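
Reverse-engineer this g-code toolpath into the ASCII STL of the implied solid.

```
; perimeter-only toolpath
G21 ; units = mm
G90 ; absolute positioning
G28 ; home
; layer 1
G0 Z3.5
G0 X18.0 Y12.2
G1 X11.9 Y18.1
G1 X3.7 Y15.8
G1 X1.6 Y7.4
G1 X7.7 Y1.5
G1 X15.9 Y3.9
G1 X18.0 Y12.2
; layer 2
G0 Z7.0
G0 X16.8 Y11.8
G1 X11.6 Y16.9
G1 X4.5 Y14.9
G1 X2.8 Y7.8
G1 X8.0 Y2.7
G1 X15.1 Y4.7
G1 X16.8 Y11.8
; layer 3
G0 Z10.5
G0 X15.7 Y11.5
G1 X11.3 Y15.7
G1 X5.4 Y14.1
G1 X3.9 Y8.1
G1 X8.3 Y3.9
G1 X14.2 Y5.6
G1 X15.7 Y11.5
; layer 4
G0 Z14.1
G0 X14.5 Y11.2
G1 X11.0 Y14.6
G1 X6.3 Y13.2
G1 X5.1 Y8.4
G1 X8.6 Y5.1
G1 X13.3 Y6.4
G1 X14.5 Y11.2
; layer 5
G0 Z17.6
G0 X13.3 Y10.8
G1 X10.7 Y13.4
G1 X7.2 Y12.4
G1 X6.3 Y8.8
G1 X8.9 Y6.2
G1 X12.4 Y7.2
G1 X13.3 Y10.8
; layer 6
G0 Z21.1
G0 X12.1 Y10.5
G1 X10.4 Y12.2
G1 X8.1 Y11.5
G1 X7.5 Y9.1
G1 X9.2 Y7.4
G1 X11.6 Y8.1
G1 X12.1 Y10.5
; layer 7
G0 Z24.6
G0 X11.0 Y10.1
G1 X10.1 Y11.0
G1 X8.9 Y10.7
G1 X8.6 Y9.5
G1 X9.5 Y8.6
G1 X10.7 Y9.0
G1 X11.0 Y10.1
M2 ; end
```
solid part
  facet normal 0.0000 0.0000 -1.0000
    outer loop
      vertex 2.8 16.6 0.0
      vertex 12.2 19.3 0.0
      vertex 19.2 12.5 0.0
    endloop
  endfacet
  facet normal 0.0000 0.0000 -1.0000
    outer loop
      vertex 0.4 7.1 0.0
      vertex 2.8 16.6 0.0
      vertex 19.2 12.5 0.0
    endloop
  endfacet
  facet normal 0.0000 0.0000 -1.0000
    outer loop
      vertex 7.4 0.3 0.0
      vertex 0.4 7.1 0.0
      vertex 19.2 12.5 0.0
    endloop
  endfacet
  facet normal 0.0000 0.0000 -1.0000
    outer loop
      vertex 16.8 3.0 0.0
      vertex 7.4 0.3 0.0
      vertex 19.2 12.5 0.0
    endloop
  endfacet
  facet normal 0.6670 0.6866 0.2891
    outer loop
      vertex 19.2 12.5 0.0
      vertex 12.2 19.3 0.0
      vertex 9.8 9.8 28.1
    endloop
  endfacet
  facet normal -0.2643 0.9203 0.2885
    outer loop
      vertex 12.2 19.3 0.0
      vertex 2.8 16.6 0.0
      vertex 9.8 9.8 28.1
    endloop
  endfacet
  facet normal -0.9284 0.2346 0.2880
    outer loop
      vertex 2.8 16.6 0.0
      vertex 0.4 7.1 0.0
      vertex 9.8 9.8 28.1
    endloop
  endfacet
  facet normal -0.6670 -0.6866 0.2891
    outer loop
      vertex 0.4 7.1 0.0
      vertex 7.4 0.3 0.0
      vertex 9.8 9.8 28.1
    endloop
  endfacet
  facet normal 0.2643 -0.9203 0.2885
    outer loop
      vertex 7.4 0.3 0.0
      vertex 16.8 3.0 0.0
      vertex 9.8 9.8 28.1
    endloop
  endfacet
  facet normal 0.9284 -0.2346 0.2880
    outer loop
      vertex 16.8 3.0 0.0
      vertex 19.2 12.5 0.0
      vertex 9.8 9.8 28.1
    endloop
  endfacet
endsolid part

The G0 Z moves step by Δz≈3.5 mm. The G1 loops shrink linearly with z, so the solid tapers from its base footprint up to z≈28.1. Closing with a flat bottom cap and the tapered top and triangulating gives 10 facets — a regular 6-sided pyramid, base circumscribed radius ≈ 9.8 mm, apex at z ≈ 28.1 mm.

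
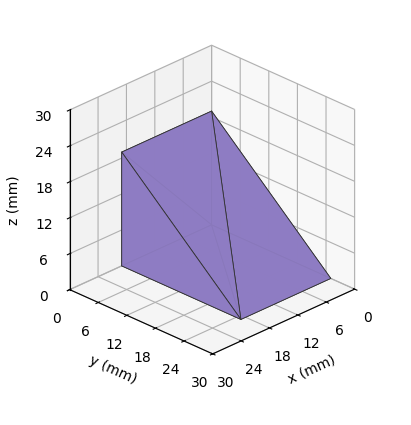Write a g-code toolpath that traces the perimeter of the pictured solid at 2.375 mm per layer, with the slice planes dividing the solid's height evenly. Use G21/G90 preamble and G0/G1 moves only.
Reading the render: the shape is a wedge (ramp): 19 × 25 mm base, rising to 19 mm along the y=0 edge and sloping linearly to z=0 at y=25 (dimensions read to the nearest mm from the axis ticks). For the g-code, the solid's height is divided into equal slices at the stated Δz and each level perimeter traced with G1 moves after a G0 lift.

; perimeter-only toolpath
G21 ; units = mm
G90 ; absolute positioning
G28 ; home
; layer 1
G0 Z2.375
G0 X0.000 Y0.000
G1 X19.000 Y0.000
G1 X19.000 Y21.875
G1 X0.000 Y21.875
G1 X0.000 Y0.000
; layer 2
G0 Z4.750
G0 X0.000 Y0.000
G1 X19.000 Y0.000
G1 X19.000 Y18.750
G1 X0.000 Y18.750
G1 X0.000 Y0.000
; layer 3
G0 Z7.125
G0 X0.000 Y0.000
G1 X19.000 Y0.000
G1 X19.000 Y15.625
G1 X0.000 Y15.625
G1 X0.000 Y0.000
; layer 4
G0 Z9.500
G0 X0.000 Y0.000
G1 X19.000 Y0.000
G1 X19.000 Y12.500
G1 X0.000 Y12.500
G1 X0.000 Y0.000
; layer 5
G0 Z11.875
G0 X0.000 Y0.000
G1 X19.000 Y0.000
G1 X19.000 Y9.375
G1 X0.000 Y9.375
G1 X0.000 Y0.000
; layer 6
G0 Z14.250
G0 X0.000 Y0.000
G1 X19.000 Y0.000
G1 X19.000 Y6.250
G1 X0.000 Y6.250
G1 X0.000 Y0.000
; layer 7
G0 Z16.625
G0 X0.000 Y0.000
G1 X19.000 Y0.000
G1 X19.000 Y3.125
G1 X0.000 Y3.125
G1 X0.000 Y0.000
M2 ; end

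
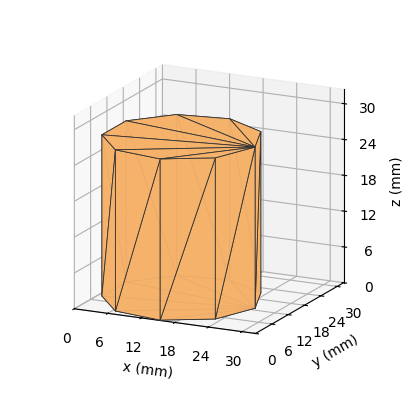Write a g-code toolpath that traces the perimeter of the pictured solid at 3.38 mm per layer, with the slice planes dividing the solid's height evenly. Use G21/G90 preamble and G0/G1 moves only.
Reading the render: the shape is a regular 9-sided prism (a cylinder approximated with 9 flat sides), circumscribed radius ≈ 13 mm, height ≈ 27 mm (dimensions read to the nearest mm from the axis ticks). For the g-code, the solid's height is divided into equal slices at the stated Δz and each level perimeter traced with G1 moves after a G0 lift.

; perimeter-only toolpath
G21 ; units = mm
G90 ; absolute positioning
G28 ; home
; layer 1
G0 Z3.38
G0 X26.00 Y13.00
G1 X22.96 Y21.36
G1 X15.26 Y25.80
G1 X6.50 Y24.26
G1 X0.78 Y17.45
G1 X0.78 Y8.55
G1 X6.50 Y1.74
G1 X15.26 Y0.20
G1 X22.96 Y4.64
G1 X26.00 Y13.00
; layer 2
G0 Z6.75
G0 X26.00 Y13.00
G1 X22.96 Y21.36
G1 X15.26 Y25.80
G1 X6.50 Y24.26
G1 X0.78 Y17.45
G1 X0.78 Y8.55
G1 X6.50 Y1.74
G1 X15.26 Y0.20
G1 X22.96 Y4.64
G1 X26.00 Y13.00
; layer 3
G0 Z10.12
G0 X26.00 Y13.00
G1 X22.96 Y21.36
G1 X15.26 Y25.80
G1 X6.50 Y24.26
G1 X0.78 Y17.45
G1 X0.78 Y8.55
G1 X6.50 Y1.74
G1 X15.26 Y0.20
G1 X22.96 Y4.64
G1 X26.00 Y13.00
; layer 4
G0 Z13.50
G0 X26.00 Y13.00
G1 X22.96 Y21.36
G1 X15.26 Y25.80
G1 X6.50 Y24.26
G1 X0.78 Y17.45
G1 X0.78 Y8.55
G1 X6.50 Y1.74
G1 X15.26 Y0.20
G1 X22.96 Y4.64
G1 X26.00 Y13.00
; layer 5
G0 Z16.88
G0 X26.00 Y13.00
G1 X22.96 Y21.36
G1 X15.26 Y25.80
G1 X6.50 Y24.26
G1 X0.78 Y17.45
G1 X0.78 Y8.55
G1 X6.50 Y1.74
G1 X15.26 Y0.20
G1 X22.96 Y4.64
G1 X26.00 Y13.00
; layer 6
G0 Z20.25
G0 X26.00 Y13.00
G1 X22.96 Y21.36
G1 X15.26 Y25.80
G1 X6.50 Y24.26
G1 X0.78 Y17.45
G1 X0.78 Y8.55
G1 X6.50 Y1.74
G1 X15.26 Y0.20
G1 X22.96 Y4.64
G1 X26.00 Y13.00
; layer 7
G0 Z23.62
G0 X26.00 Y13.00
G1 X22.96 Y21.36
G1 X15.26 Y25.80
G1 X6.50 Y24.26
G1 X0.78 Y17.45
G1 X0.78 Y8.55
G1 X6.50 Y1.74
G1 X15.26 Y0.20
G1 X22.96 Y4.64
G1 X26.00 Y13.00
; layer 8
G0 Z27.00
G0 X26.00 Y13.00
G1 X22.96 Y21.36
G1 X15.26 Y25.80
G1 X6.50 Y24.26
G1 X0.78 Y17.45
G1 X0.78 Y8.55
G1 X6.50 Y1.74
G1 X15.26 Y0.20
G1 X22.96 Y4.64
G1 X26.00 Y13.00
M2 ; end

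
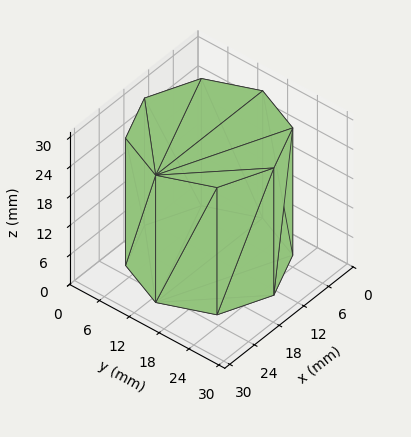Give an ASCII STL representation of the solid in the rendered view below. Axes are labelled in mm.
Reading the render: the shape is a regular 8-sided prism (a cylinder approximated with 8 flat sides), circumscribed radius ≈ 13 mm, height ≈ 26 mm (dimensions read to the nearest mm from the axis ticks). For the STL, each face is triangulated and given an outward normal.

solid part
  facet normal 0.0000 0.0000 -1.0000
    outer loop
      vertex 13.000 26.000 0.000
      vertex 22.192 22.192 0.000
      vertex 26.000 13.000 0.000
    endloop
  endfacet
  facet normal 0.0000 0.0000 -1.0000
    outer loop
      vertex 3.808 22.192 0.000
      vertex 13.000 26.000 0.000
      vertex 26.000 13.000 0.000
    endloop
  endfacet
  facet normal 0.0000 0.0000 -1.0000
    outer loop
      vertex 0.000 13.000 0.000
      vertex 3.808 22.192 0.000
      vertex 26.000 13.000 0.000
    endloop
  endfacet
  facet normal 0.0000 0.0000 -1.0000
    outer loop
      vertex 3.808 3.808 0.000
      vertex 0.000 13.000 0.000
      vertex 26.000 13.000 0.000
    endloop
  endfacet
  facet normal 0.0000 0.0000 -1.0000
    outer loop
      vertex 13.000 0.000 0.000
      vertex 3.808 3.808 0.000
      vertex 26.000 13.000 0.000
    endloop
  endfacet
  facet normal 0.0000 0.0000 -1.0000
    outer loop
      vertex 22.192 3.808 0.000
      vertex 13.000 0.000 0.000
      vertex 26.000 13.000 0.000
    endloop
  endfacet
  facet normal 0.0000 0.0000 1.0000
    outer loop
      vertex 26.000 13.000 26.000
      vertex 22.192 22.192 26.000
      vertex 13.000 26.000 26.000
    endloop
  endfacet
  facet normal 0.0000 0.0000 1.0000
    outer loop
      vertex 26.000 13.000 26.000
      vertex 13.000 26.000 26.000
      vertex 3.808 22.192 26.000
    endloop
  endfacet
  facet normal 0.0000 0.0000 1.0000
    outer loop
      vertex 26.000 13.000 26.000
      vertex 3.808 22.192 26.000
      vertex 0.000 13.000 26.000
    endloop
  endfacet
  facet normal 0.0000 0.0000 1.0000
    outer loop
      vertex 26.000 13.000 26.000
      vertex 0.000 13.000 26.000
      vertex 3.808 3.808 26.000
    endloop
  endfacet
  facet normal 0.0000 0.0000 1.0000
    outer loop
      vertex 26.000 13.000 26.000
      vertex 3.808 3.808 26.000
      vertex 13.000 0.000 26.000
    endloop
  endfacet
  facet normal 0.0000 0.0000 1.0000
    outer loop
      vertex 26.000 13.000 26.000
      vertex 13.000 0.000 26.000
      vertex 22.192 3.808 26.000
    endloop
  endfacet
  facet normal 0.9239 0.3827 0.0000
    outer loop
      vertex 26.000 13.000 0.000
      vertex 22.192 22.192 0.000
      vertex 22.192 22.192 26.000
    endloop
  endfacet
  facet normal 0.9239 0.3827 0.0000
    outer loop
      vertex 26.000 13.000 0.000
      vertex 22.192 22.192 26.000
      vertex 26.000 13.000 26.000
    endloop
  endfacet
  facet normal 0.3827 0.9239 0.0000
    outer loop
      vertex 22.192 22.192 0.000
      vertex 13.000 26.000 0.000
      vertex 13.000 26.000 26.000
    endloop
  endfacet
  facet normal 0.3827 0.9239 0.0000
    outer loop
      vertex 22.192 22.192 0.000
      vertex 13.000 26.000 26.000
      vertex 22.192 22.192 26.000
    endloop
  endfacet
  facet normal -0.3827 0.9239 0.0000
    outer loop
      vertex 13.000 26.000 0.000
      vertex 3.808 22.192 0.000
      vertex 3.808 22.192 26.000
    endloop
  endfacet
  facet normal -0.3827 0.9239 0.0000
    outer loop
      vertex 13.000 26.000 0.000
      vertex 3.808 22.192 26.000
      vertex 13.000 26.000 26.000
    endloop
  endfacet
  facet normal -0.9239 0.3827 0.0000
    outer loop
      vertex 3.808 22.192 0.000
      vertex 0.000 13.000 0.000
      vertex 0.000 13.000 26.000
    endloop
  endfacet
  facet normal -0.9239 0.3827 0.0000
    outer loop
      vertex 3.808 22.192 0.000
      vertex 0.000 13.000 26.000
      vertex 3.808 22.192 26.000
    endloop
  endfacet
  facet normal -0.9239 -0.3827 0.0000
    outer loop
      vertex 0.000 13.000 0.000
      vertex 3.808 3.808 0.000
      vertex 3.808 3.808 26.000
    endloop
  endfacet
  facet normal -0.9239 -0.3827 0.0000
    outer loop
      vertex 0.000 13.000 0.000
      vertex 3.808 3.808 26.000
      vertex 0.000 13.000 26.000
    endloop
  endfacet
  facet normal -0.3827 -0.9239 0.0000
    outer loop
      vertex 3.808 3.808 0.000
      vertex 13.000 0.000 0.000
      vertex 13.000 0.000 26.000
    endloop
  endfacet
  facet normal -0.3827 -0.9239 0.0000
    outer loop
      vertex 3.808 3.808 0.000
      vertex 13.000 0.000 26.000
      vertex 3.808 3.808 26.000
    endloop
  endfacet
  facet normal 0.3827 -0.9239 0.0000
    outer loop
      vertex 13.000 0.000 0.000
      vertex 22.192 3.808 0.000
      vertex 22.192 3.808 26.000
    endloop
  endfacet
  facet normal 0.3827 -0.9239 0.0000
    outer loop
      vertex 13.000 0.000 0.000
      vertex 22.192 3.808 26.000
      vertex 13.000 0.000 26.000
    endloop
  endfacet
  facet normal 0.9239 -0.3827 0.0000
    outer loop
      vertex 22.192 3.808 0.000
      vertex 26.000 13.000 0.000
      vertex 26.000 13.000 26.000
    endloop
  endfacet
  facet normal 0.9239 -0.3827 0.0000
    outer loop
      vertex 22.192 3.808 0.000
      vertex 26.000 13.000 26.000
      vertex 22.192 3.808 26.000
    endloop
  endfacet
endsolid part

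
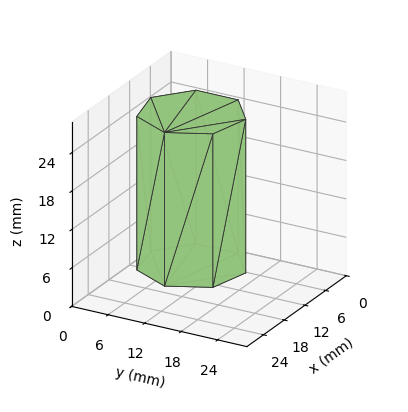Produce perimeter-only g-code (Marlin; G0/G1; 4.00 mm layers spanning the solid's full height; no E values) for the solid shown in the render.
Reading the render: the shape is a regular 7-sided prism (a cylinder approximated with 7 flat sides), circumscribed radius ≈ 8 mm, height ≈ 24 mm (dimensions read to the nearest mm from the axis ticks). For the g-code, the solid's height is divided into equal slices at the stated Δz and each level perimeter traced with G1 moves after a G0 lift.

; perimeter-only toolpath
G21 ; units = mm
G90 ; absolute positioning
G28 ; home
; layer 1
G0 Z4.00
G0 X16.00 Y8.00
G1 X12.99 Y14.25
G1 X6.22 Y15.80
G1 X0.79 Y11.47
G1 X0.79 Y4.53
G1 X6.22 Y0.20
G1 X12.99 Y1.75
G1 X16.00 Y8.00
; layer 2
G0 Z8.00
G0 X16.00 Y8.00
G1 X12.99 Y14.25
G1 X6.22 Y15.80
G1 X0.79 Y11.47
G1 X0.79 Y4.53
G1 X6.22 Y0.20
G1 X12.99 Y1.75
G1 X16.00 Y8.00
; layer 3
G0 Z12.00
G0 X16.00 Y8.00
G1 X12.99 Y14.25
G1 X6.22 Y15.80
G1 X0.79 Y11.47
G1 X0.79 Y4.53
G1 X6.22 Y0.20
G1 X12.99 Y1.75
G1 X16.00 Y8.00
; layer 4
G0 Z16.00
G0 X16.00 Y8.00
G1 X12.99 Y14.25
G1 X6.22 Y15.80
G1 X0.79 Y11.47
G1 X0.79 Y4.53
G1 X6.22 Y0.20
G1 X12.99 Y1.75
G1 X16.00 Y8.00
; layer 5
G0 Z20.00
G0 X16.00 Y8.00
G1 X12.99 Y14.25
G1 X6.22 Y15.80
G1 X0.79 Y11.47
G1 X0.79 Y4.53
G1 X6.22 Y0.20
G1 X12.99 Y1.75
G1 X16.00 Y8.00
; layer 6
G0 Z24.00
G0 X16.00 Y8.00
G1 X12.99 Y14.25
G1 X6.22 Y15.80
G1 X0.79 Y11.47
G1 X0.79 Y4.53
G1 X6.22 Y0.20
G1 X12.99 Y1.75
G1 X16.00 Y8.00
M2 ; end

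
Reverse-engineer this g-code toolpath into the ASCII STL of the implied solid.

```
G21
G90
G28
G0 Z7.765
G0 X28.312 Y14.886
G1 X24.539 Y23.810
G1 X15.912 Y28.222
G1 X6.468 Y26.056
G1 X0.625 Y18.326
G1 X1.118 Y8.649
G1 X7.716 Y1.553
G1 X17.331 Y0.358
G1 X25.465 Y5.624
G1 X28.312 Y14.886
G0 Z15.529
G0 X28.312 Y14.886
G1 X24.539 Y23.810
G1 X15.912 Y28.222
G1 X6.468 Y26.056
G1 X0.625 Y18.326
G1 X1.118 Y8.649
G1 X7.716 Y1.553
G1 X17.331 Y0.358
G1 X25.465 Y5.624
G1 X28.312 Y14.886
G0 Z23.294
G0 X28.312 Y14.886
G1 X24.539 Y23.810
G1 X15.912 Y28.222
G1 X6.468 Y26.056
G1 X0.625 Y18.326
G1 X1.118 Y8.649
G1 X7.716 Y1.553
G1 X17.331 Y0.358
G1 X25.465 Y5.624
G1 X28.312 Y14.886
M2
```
solid part
  facet normal 0.0000 0.0000 -1.0000
    outer loop
      vertex 15.912 28.222 0.000
      vertex 24.539 23.810 0.000
      vertex 28.312 14.886 0.000
    endloop
  endfacet
  facet normal 0.0000 0.0000 -1.0000
    outer loop
      vertex 6.468 26.056 0.000
      vertex 15.912 28.222 0.000
      vertex 28.312 14.886 0.000
    endloop
  endfacet
  facet normal 0.0000 0.0000 -1.0000
    outer loop
      vertex 0.625 18.326 0.000
      vertex 6.468 26.056 0.000
      vertex 28.312 14.886 0.000
    endloop
  endfacet
  facet normal 0.0000 0.0000 -1.0000
    outer loop
      vertex 1.118 8.649 0.000
      vertex 0.625 18.326 0.000
      vertex 28.312 14.886 0.000
    endloop
  endfacet
  facet normal 0.0000 0.0000 -1.0000
    outer loop
      vertex 7.716 1.553 0.000
      vertex 1.118 8.649 0.000
      vertex 28.312 14.886 0.000
    endloop
  endfacet
  facet normal 0.0000 0.0000 -1.0000
    outer loop
      vertex 17.331 0.358 0.000
      vertex 7.716 1.553 0.000
      vertex 28.312 14.886 0.000
    endloop
  endfacet
  facet normal 0.0000 0.0000 -1.0000
    outer loop
      vertex 25.465 5.624 0.000
      vertex 17.331 0.358 0.000
      vertex 28.312 14.886 0.000
    endloop
  endfacet
  facet normal 0.0000 0.0000 1.0000
    outer loop
      vertex 28.312 14.886 23.294
      vertex 24.539 23.810 23.294
      vertex 15.912 28.222 23.294
    endloop
  endfacet
  facet normal 0.0000 0.0000 1.0000
    outer loop
      vertex 28.312 14.886 23.294
      vertex 15.912 28.222 23.294
      vertex 6.468 26.056 23.294
    endloop
  endfacet
  facet normal 0.0000 0.0000 1.0000
    outer loop
      vertex 28.312 14.886 23.294
      vertex 6.468 26.056 23.294
      vertex 0.625 18.326 23.294
    endloop
  endfacet
  facet normal 0.0000 0.0000 1.0000
    outer loop
      vertex 28.312 14.886 23.294
      vertex 0.625 18.326 23.294
      vertex 1.118 8.649 23.294
    endloop
  endfacet
  facet normal 0.0000 0.0000 1.0000
    outer loop
      vertex 28.312 14.886 23.294
      vertex 1.118 8.649 23.294
      vertex 7.716 1.553 23.294
    endloop
  endfacet
  facet normal 0.0000 0.0000 1.0000
    outer loop
      vertex 28.312 14.886 23.294
      vertex 7.716 1.553 23.294
      vertex 17.331 0.358 23.294
    endloop
  endfacet
  facet normal 0.0000 0.0000 1.0000
    outer loop
      vertex 28.312 14.886 23.294
      vertex 17.331 0.358 23.294
      vertex 25.465 5.624 23.294
    endloop
  endfacet
  facet normal 0.9211 0.3894 0.0000
    outer loop
      vertex 28.312 14.886 0.000
      vertex 24.539 23.810 0.000
      vertex 24.539 23.810 23.294
    endloop
  endfacet
  facet normal 0.9211 0.3894 0.0000
    outer loop
      vertex 28.312 14.886 0.000
      vertex 24.539 23.810 23.294
      vertex 28.312 14.886 23.294
    endloop
  endfacet
  facet normal 0.4553 0.8903 0.0000
    outer loop
      vertex 24.539 23.810 0.000
      vertex 15.912 28.222 0.000
      vertex 15.912 28.222 23.294
    endloop
  endfacet
  facet normal 0.4553 0.8903 0.0000
    outer loop
      vertex 24.539 23.810 0.000
      vertex 15.912 28.222 23.294
      vertex 24.539 23.810 23.294
    endloop
  endfacet
  facet normal -0.2235 0.9747 0.0000
    outer loop
      vertex 15.912 28.222 0.000
      vertex 6.468 26.056 0.000
      vertex 6.468 26.056 23.294
    endloop
  endfacet
  facet normal -0.2235 0.9747 0.0000
    outer loop
      vertex 15.912 28.222 0.000
      vertex 6.468 26.056 23.294
      vertex 15.912 28.222 23.294
    endloop
  endfacet
  facet normal -0.7977 0.6030 0.0000
    outer loop
      vertex 6.468 26.056 0.000
      vertex 0.625 18.326 0.000
      vertex 0.625 18.326 23.294
    endloop
  endfacet
  facet normal -0.7977 0.6030 0.0000
    outer loop
      vertex 6.468 26.056 0.000
      vertex 0.625 18.326 23.294
      vertex 6.468 26.056 23.294
    endloop
  endfacet
  facet normal -0.9987 -0.0509 0.0000
    outer loop
      vertex 0.625 18.326 0.000
      vertex 1.118 8.649 0.000
      vertex 1.118 8.649 23.294
    endloop
  endfacet
  facet normal -0.9987 -0.0509 0.0000
    outer loop
      vertex 0.625 18.326 0.000
      vertex 1.118 8.649 23.294
      vertex 0.625 18.326 23.294
    endloop
  endfacet
  facet normal -0.7323 -0.6809 0.0000
    outer loop
      vertex 1.118 8.649 0.000
      vertex 7.716 1.553 0.000
      vertex 7.716 1.553 23.294
    endloop
  endfacet
  facet normal -0.7323 -0.6809 0.0000
    outer loop
      vertex 1.118 8.649 0.000
      vertex 7.716 1.553 23.294
      vertex 1.118 8.649 23.294
    endloop
  endfacet
  facet normal -0.1233 -0.9924 0.0000
    outer loop
      vertex 7.716 1.553 0.000
      vertex 17.331 0.358 0.000
      vertex 17.331 0.358 23.294
    endloop
  endfacet
  facet normal -0.1233 -0.9924 0.0000
    outer loop
      vertex 7.716 1.553 0.000
      vertex 17.331 0.358 23.294
      vertex 7.716 1.553 23.294
    endloop
  endfacet
  facet normal 0.5435 -0.8394 0.0000
    outer loop
      vertex 17.331 0.358 0.000
      vertex 25.465 5.624 0.000
      vertex 25.465 5.624 23.294
    endloop
  endfacet
  facet normal 0.5435 -0.8394 0.0000
    outer loop
      vertex 17.331 0.358 0.000
      vertex 25.465 5.624 23.294
      vertex 17.331 0.358 23.294
    endloop
  endfacet
  facet normal 0.9559 -0.2938 0.0000
    outer loop
      vertex 25.465 5.624 0.000
      vertex 28.312 14.886 0.000
      vertex 28.312 14.886 23.294
    endloop
  endfacet
  facet normal 0.9559 -0.2938 0.0000
    outer loop
      vertex 25.465 5.624 0.000
      vertex 28.312 14.886 23.294
      vertex 25.465 5.624 23.294
    endloop
  endfacet
endsolid part

The G0 Z moves step by Δz≈7.765 mm. Every layer's G1 loop is the same polygon, so the solid is a straight extrusion of it from z=0 to z≈23.3. Closing with flat bottom and top caps and triangulating gives 32 facets — a regular 9-sided prism (a cylinder approximated with 9 flat sides), circumscribed radius ≈ 14.2 mm, height ≈ 23.3 mm.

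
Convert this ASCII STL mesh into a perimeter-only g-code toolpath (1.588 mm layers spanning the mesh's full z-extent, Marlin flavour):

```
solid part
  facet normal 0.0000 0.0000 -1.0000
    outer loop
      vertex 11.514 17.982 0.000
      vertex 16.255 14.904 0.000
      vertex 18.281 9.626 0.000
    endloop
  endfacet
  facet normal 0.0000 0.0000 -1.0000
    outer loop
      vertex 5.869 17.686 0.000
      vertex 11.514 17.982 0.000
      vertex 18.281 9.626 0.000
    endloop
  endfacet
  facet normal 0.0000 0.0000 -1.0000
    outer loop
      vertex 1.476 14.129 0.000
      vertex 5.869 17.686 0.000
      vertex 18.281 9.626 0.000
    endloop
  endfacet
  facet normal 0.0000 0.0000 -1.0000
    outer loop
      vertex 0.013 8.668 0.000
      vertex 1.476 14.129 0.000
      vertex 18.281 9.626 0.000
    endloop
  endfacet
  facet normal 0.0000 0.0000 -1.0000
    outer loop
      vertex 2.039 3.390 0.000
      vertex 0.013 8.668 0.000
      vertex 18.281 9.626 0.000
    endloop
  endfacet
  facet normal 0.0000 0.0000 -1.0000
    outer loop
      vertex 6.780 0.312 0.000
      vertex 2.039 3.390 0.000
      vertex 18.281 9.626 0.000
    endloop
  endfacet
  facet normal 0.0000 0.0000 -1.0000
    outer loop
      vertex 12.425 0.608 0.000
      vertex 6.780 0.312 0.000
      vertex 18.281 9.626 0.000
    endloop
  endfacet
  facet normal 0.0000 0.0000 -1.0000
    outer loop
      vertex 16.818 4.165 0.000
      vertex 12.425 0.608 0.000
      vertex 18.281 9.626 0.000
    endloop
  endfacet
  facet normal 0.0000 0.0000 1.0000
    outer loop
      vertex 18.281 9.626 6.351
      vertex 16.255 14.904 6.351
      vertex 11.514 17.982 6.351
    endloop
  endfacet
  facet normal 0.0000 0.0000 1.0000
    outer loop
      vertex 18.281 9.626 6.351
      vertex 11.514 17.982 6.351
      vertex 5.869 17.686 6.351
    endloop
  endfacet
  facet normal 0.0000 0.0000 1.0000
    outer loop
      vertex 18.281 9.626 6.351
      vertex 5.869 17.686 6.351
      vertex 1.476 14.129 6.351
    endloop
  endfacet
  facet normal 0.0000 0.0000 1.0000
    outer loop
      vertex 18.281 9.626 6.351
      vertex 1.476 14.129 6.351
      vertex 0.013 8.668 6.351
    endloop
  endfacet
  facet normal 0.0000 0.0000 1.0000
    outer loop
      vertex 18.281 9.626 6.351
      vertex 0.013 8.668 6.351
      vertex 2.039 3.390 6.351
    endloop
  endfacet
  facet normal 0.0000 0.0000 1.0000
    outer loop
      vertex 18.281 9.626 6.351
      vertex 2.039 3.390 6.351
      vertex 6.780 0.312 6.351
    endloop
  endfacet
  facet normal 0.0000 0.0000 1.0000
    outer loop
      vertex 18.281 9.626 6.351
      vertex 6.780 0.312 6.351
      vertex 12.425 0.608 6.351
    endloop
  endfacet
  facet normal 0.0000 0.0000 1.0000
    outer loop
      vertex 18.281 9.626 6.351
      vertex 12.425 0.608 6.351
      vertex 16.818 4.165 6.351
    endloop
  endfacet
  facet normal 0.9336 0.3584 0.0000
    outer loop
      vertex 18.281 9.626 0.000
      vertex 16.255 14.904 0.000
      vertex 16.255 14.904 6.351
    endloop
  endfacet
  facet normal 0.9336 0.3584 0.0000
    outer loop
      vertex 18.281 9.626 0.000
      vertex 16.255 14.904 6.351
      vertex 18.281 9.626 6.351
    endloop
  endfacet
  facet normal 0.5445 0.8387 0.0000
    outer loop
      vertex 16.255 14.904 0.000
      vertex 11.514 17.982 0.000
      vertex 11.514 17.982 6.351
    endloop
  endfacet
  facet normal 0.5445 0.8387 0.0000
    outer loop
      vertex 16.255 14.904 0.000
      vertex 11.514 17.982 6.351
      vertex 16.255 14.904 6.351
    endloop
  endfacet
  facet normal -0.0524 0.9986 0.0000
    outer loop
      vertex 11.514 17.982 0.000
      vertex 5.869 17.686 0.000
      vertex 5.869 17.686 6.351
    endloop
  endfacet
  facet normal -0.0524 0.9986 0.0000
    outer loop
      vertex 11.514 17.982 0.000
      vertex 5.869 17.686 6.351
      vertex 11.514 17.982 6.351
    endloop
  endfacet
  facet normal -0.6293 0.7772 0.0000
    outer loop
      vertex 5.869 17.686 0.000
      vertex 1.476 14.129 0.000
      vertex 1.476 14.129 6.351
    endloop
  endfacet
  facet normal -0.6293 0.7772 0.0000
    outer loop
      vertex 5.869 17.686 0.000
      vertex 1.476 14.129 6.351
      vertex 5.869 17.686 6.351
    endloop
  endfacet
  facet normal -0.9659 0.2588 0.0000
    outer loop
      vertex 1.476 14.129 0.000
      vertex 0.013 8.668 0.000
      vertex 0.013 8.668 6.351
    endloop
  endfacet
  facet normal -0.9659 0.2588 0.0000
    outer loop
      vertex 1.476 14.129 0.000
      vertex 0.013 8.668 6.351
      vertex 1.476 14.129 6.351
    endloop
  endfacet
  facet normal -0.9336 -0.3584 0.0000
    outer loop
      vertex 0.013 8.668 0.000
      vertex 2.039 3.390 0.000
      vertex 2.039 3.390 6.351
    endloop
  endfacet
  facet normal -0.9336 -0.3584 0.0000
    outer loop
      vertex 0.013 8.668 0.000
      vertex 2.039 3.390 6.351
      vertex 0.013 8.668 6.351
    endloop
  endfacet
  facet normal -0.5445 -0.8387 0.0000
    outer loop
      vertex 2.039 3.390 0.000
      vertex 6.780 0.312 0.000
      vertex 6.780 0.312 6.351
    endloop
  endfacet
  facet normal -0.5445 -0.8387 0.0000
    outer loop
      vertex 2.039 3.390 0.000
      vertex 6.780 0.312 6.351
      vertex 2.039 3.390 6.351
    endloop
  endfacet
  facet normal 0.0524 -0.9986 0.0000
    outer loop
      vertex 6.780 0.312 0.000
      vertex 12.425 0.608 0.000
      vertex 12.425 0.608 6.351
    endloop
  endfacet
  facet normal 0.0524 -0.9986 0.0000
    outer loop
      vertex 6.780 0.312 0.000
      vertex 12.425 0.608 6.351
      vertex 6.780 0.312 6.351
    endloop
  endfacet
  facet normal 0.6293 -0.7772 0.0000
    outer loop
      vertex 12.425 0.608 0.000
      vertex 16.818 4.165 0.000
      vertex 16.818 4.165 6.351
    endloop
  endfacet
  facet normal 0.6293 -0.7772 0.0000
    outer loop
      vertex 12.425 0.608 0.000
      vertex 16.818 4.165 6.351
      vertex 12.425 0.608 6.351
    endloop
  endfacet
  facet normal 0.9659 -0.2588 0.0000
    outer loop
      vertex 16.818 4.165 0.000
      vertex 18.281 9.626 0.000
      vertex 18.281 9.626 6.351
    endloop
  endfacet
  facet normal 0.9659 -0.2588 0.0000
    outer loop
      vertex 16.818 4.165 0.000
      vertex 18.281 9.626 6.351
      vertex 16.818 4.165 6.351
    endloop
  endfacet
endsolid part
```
; perimeter-only toolpath
G21 ; units = mm
G90 ; absolute positioning
G28 ; home
; layer 1
G0 Z1.588
G0 X18.281 Y9.626
G1 X16.255 Y14.904
G1 X11.514 Y17.982
G1 X5.869 Y17.686
G1 X1.476 Y14.129
G1 X0.013 Y8.668
G1 X2.039 Y3.390
G1 X6.780 Y0.312
G1 X12.425 Y0.608
G1 X16.818 Y4.165
G1 X18.281 Y9.626
; layer 2
G0 Z3.175
G0 X18.281 Y9.626
G1 X16.255 Y14.904
G1 X11.514 Y17.982
G1 X5.869 Y17.686
G1 X1.476 Y14.129
G1 X0.013 Y8.668
G1 X2.039 Y3.390
G1 X6.780 Y0.312
G1 X12.425 Y0.608
G1 X16.818 Y4.165
G1 X18.281 Y9.626
; layer 3
G0 Z4.763
G0 X18.281 Y9.626
G1 X16.255 Y14.904
G1 X11.514 Y17.982
G1 X5.869 Y17.686
G1 X1.476 Y14.129
G1 X0.013 Y8.668
G1 X2.039 Y3.390
G1 X6.780 Y0.312
G1 X12.425 Y0.608
G1 X16.818 Y4.165
G1 X18.281 Y9.626
; layer 4
G0 Z6.351
G0 X18.281 Y9.626
G1 X16.255 Y14.904
G1 X11.514 Y17.982
G1 X5.869 Y17.686
G1 X1.476 Y14.129
G1 X0.013 Y8.668
G1 X2.039 Y3.390
G1 X6.780 Y0.312
G1 X12.425 Y0.608
G1 X16.818 Y4.165
G1 X18.281 Y9.626
M2 ; end

The solid is a regular 10-sided prism (a cylinder approximated with 10 flat sides), circumscribed radius ≈ 9.15 mm, height ≈ 6.35 mm. Slicing at Δz = 1.588 mm — 4 equal slices spanning the solid's height, so layer i sits at z = i·h/4 — gives 4 non-empty perimeters. Each is a 10-segment closed polygon; G0 lifts to the layer z and rapids to the start vertex, then G1 traces the edges.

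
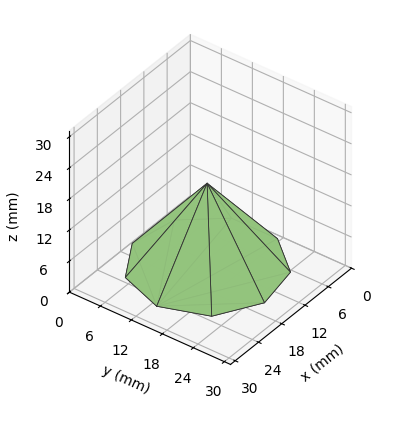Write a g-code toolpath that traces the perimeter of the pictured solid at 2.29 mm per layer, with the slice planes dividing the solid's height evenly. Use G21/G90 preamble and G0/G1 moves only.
Reading the render: the shape is a regular 9-sided pyramid, base circumscribed radius ≈ 13 mm, apex at z ≈ 16 mm (dimensions read to the nearest mm from the axis ticks). For the g-code, the solid's height is divided into equal slices at the stated Δz and each level perimeter traced with G1 moves after a G0 lift.

; perimeter-only toolpath
G21 ; units = mm
G90 ; absolute positioning
G28 ; home
; layer 1
G0 Z2.29
G0 X24.14 Y13.00
G1 X21.54 Y20.17
G1 X14.94 Y23.97
G1 X7.43 Y22.65
G1 X2.53 Y16.81
G1 X2.53 Y9.19
G1 X7.43 Y3.35
G1 X14.94 Y2.03
G1 X21.54 Y5.83
G1 X24.14 Y13.00
; layer 2
G0 Z4.57
G0 X22.29 Y13.00
G1 X20.11 Y18.97
G1 X14.61 Y22.14
G1 X8.36 Y21.04
G1 X4.27 Y16.18
G1 X4.27 Y9.82
G1 X8.36 Y4.96
G1 X14.61 Y3.86
G1 X20.11 Y7.03
G1 X22.29 Y13.00
; layer 3
G0 Z6.86
G0 X20.43 Y13.00
G1 X18.69 Y17.78
G1 X14.29 Y20.31
G1 X9.29 Y19.43
G1 X6.02 Y15.54
G1 X6.02 Y10.46
G1 X9.29 Y6.57
G1 X14.29 Y5.69
G1 X18.69 Y8.22
G1 X20.43 Y13.00
; layer 4
G0 Z9.14
G0 X18.57 Y13.00
G1 X17.27 Y16.58
G1 X13.97 Y18.49
G1 X10.21 Y17.83
G1 X7.76 Y14.91
G1 X7.76 Y11.09
G1 X10.21 Y8.17
G1 X13.97 Y7.51
G1 X17.27 Y9.42
G1 X18.57 Y13.00
; layer 5
G0 Z11.43
G0 X16.71 Y13.00
G1 X15.85 Y15.39
G1 X13.65 Y16.66
G1 X11.14 Y16.22
G1 X9.51 Y14.27
G1 X9.51 Y11.73
G1 X11.14 Y9.78
G1 X13.65 Y9.34
G1 X15.85 Y10.61
G1 X16.71 Y13.00
; layer 6
G0 Z13.71
G0 X14.86 Y13.00
G1 X14.42 Y14.19
G1 X13.32 Y14.83
G1 X12.07 Y14.61
G1 X11.25 Y13.64
G1 X11.25 Y12.36
G1 X12.07 Y11.39
G1 X13.32 Y11.17
G1 X14.42 Y11.81
G1 X14.86 Y13.00
M2 ; end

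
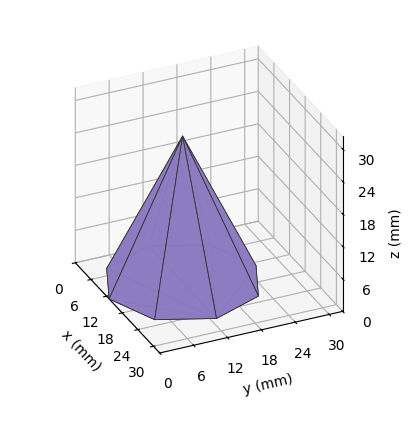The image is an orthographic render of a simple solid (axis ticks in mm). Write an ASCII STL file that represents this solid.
Reading the render: the shape is a regular 8-sided pyramid, base circumscribed radius ≈ 13 mm, apex at z ≈ 27 mm (dimensions read to the nearest mm from the axis ticks). For the STL, each face is triangulated and given an outward normal.

solid part
  facet normal 0.0000 0.0000 -1.0000
    outer loop
      vertex 13.00 26.00 0.00
      vertex 22.19 22.19 0.00
      vertex 26.00 13.00 0.00
    endloop
  endfacet
  facet normal 0.0000 0.0000 -1.0000
    outer loop
      vertex 3.81 22.19 0.00
      vertex 13.00 26.00 0.00
      vertex 26.00 13.00 0.00
    endloop
  endfacet
  facet normal 0.0000 0.0000 -1.0000
    outer loop
      vertex 0.00 13.00 0.00
      vertex 3.81 22.19 0.00
      vertex 26.00 13.00 0.00
    endloop
  endfacet
  facet normal 0.0000 0.0000 -1.0000
    outer loop
      vertex 3.81 3.81 0.00
      vertex 0.00 13.00 0.00
      vertex 26.00 13.00 0.00
    endloop
  endfacet
  facet normal 0.0000 0.0000 -1.0000
    outer loop
      vertex 13.00 0.00 0.00
      vertex 3.81 3.81 0.00
      vertex 26.00 13.00 0.00
    endloop
  endfacet
  facet normal 0.0000 0.0000 -1.0000
    outer loop
      vertex 22.19 3.81 0.00
      vertex 13.00 0.00 0.00
      vertex 26.00 13.00 0.00
    endloop
  endfacet
  facet normal 0.8440 0.3499 0.4064
    outer loop
      vertex 26.00 13.00 0.00
      vertex 22.19 22.19 0.00
      vertex 13.00 13.00 27.00
    endloop
  endfacet
  facet normal 0.3499 0.8440 0.4064
    outer loop
      vertex 22.19 22.19 0.00
      vertex 13.00 26.00 0.00
      vertex 13.00 13.00 27.00
    endloop
  endfacet
  facet normal -0.3499 0.8440 0.4064
    outer loop
      vertex 13.00 26.00 0.00
      vertex 3.81 22.19 0.00
      vertex 13.00 13.00 27.00
    endloop
  endfacet
  facet normal -0.8440 0.3499 0.4064
    outer loop
      vertex 3.81 22.19 0.00
      vertex 0.00 13.00 0.00
      vertex 13.00 13.00 27.00
    endloop
  endfacet
  facet normal -0.8440 -0.3499 0.4064
    outer loop
      vertex 0.00 13.00 0.00
      vertex 3.81 3.81 0.00
      vertex 13.00 13.00 27.00
    endloop
  endfacet
  facet normal -0.3499 -0.8440 0.4064
    outer loop
      vertex 3.81 3.81 0.00
      vertex 13.00 0.00 0.00
      vertex 13.00 13.00 27.00
    endloop
  endfacet
  facet normal 0.3499 -0.8440 0.4064
    outer loop
      vertex 13.00 0.00 0.00
      vertex 22.19 3.81 0.00
      vertex 13.00 13.00 27.00
    endloop
  endfacet
  facet normal 0.8440 -0.3499 0.4064
    outer loop
      vertex 22.19 3.81 0.00
      vertex 26.00 13.00 0.00
      vertex 13.00 13.00 27.00
    endloop
  endfacet
endsolid part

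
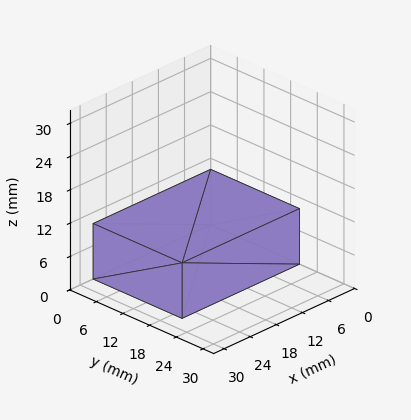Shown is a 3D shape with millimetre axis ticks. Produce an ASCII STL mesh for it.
Reading the render: the shape is a rectangular box, roughly 27 × 20 mm footprint and 10 mm tall (dimensions read to the nearest mm from the axis ticks). For the STL, each face is triangulated and given an outward normal.

solid part
  facet normal 0.0000 0.0000 -1.0000
    outer loop
      vertex 27.00 20.00 0.00
      vertex 27.00 0.00 0.00
      vertex 0.00 0.00 0.00
    endloop
  endfacet
  facet normal 0.0000 0.0000 -1.0000
    outer loop
      vertex 0.00 20.00 0.00
      vertex 27.00 20.00 0.00
      vertex 0.00 0.00 0.00
    endloop
  endfacet
  facet normal 0.0000 0.0000 1.0000
    outer loop
      vertex 0.00 0.00 10.00
      vertex 27.00 0.00 10.00
      vertex 27.00 20.00 10.00
    endloop
  endfacet
  facet normal 0.0000 0.0000 1.0000
    outer loop
      vertex 0.00 0.00 10.00
      vertex 27.00 20.00 10.00
      vertex 0.00 20.00 10.00
    endloop
  endfacet
  facet normal 0.0000 -1.0000 0.0000
    outer loop
      vertex 0.00 0.00 0.00
      vertex 27.00 0.00 0.00
      vertex 27.00 0.00 10.00
    endloop
  endfacet
  facet normal 0.0000 -1.0000 0.0000
    outer loop
      vertex 0.00 0.00 0.00
      vertex 27.00 0.00 10.00
      vertex 0.00 0.00 10.00
    endloop
  endfacet
  facet normal 0.0000 1.0000 0.0000
    outer loop
      vertex 27.00 20.00 10.00
      vertex 27.00 20.00 0.00
      vertex 0.00 20.00 0.00
    endloop
  endfacet
  facet normal 0.0000 1.0000 0.0000
    outer loop
      vertex 0.00 20.00 10.00
      vertex 27.00 20.00 10.00
      vertex 0.00 20.00 0.00
    endloop
  endfacet
  facet normal -1.0000 0.0000 0.0000
    outer loop
      vertex 0.00 20.00 10.00
      vertex 0.00 20.00 0.00
      vertex 0.00 0.00 0.00
    endloop
  endfacet
  facet normal -1.0000 0.0000 0.0000
    outer loop
      vertex 0.00 0.00 10.00
      vertex 0.00 20.00 10.00
      vertex 0.00 0.00 0.00
    endloop
  endfacet
  facet normal 1.0000 0.0000 0.0000
    outer loop
      vertex 27.00 0.00 0.00
      vertex 27.00 20.00 0.00
      vertex 27.00 20.00 10.00
    endloop
  endfacet
  facet normal 1.0000 0.0000 0.0000
    outer loop
      vertex 27.00 0.00 0.00
      vertex 27.00 20.00 10.00
      vertex 27.00 0.00 10.00
    endloop
  endfacet
endsolid part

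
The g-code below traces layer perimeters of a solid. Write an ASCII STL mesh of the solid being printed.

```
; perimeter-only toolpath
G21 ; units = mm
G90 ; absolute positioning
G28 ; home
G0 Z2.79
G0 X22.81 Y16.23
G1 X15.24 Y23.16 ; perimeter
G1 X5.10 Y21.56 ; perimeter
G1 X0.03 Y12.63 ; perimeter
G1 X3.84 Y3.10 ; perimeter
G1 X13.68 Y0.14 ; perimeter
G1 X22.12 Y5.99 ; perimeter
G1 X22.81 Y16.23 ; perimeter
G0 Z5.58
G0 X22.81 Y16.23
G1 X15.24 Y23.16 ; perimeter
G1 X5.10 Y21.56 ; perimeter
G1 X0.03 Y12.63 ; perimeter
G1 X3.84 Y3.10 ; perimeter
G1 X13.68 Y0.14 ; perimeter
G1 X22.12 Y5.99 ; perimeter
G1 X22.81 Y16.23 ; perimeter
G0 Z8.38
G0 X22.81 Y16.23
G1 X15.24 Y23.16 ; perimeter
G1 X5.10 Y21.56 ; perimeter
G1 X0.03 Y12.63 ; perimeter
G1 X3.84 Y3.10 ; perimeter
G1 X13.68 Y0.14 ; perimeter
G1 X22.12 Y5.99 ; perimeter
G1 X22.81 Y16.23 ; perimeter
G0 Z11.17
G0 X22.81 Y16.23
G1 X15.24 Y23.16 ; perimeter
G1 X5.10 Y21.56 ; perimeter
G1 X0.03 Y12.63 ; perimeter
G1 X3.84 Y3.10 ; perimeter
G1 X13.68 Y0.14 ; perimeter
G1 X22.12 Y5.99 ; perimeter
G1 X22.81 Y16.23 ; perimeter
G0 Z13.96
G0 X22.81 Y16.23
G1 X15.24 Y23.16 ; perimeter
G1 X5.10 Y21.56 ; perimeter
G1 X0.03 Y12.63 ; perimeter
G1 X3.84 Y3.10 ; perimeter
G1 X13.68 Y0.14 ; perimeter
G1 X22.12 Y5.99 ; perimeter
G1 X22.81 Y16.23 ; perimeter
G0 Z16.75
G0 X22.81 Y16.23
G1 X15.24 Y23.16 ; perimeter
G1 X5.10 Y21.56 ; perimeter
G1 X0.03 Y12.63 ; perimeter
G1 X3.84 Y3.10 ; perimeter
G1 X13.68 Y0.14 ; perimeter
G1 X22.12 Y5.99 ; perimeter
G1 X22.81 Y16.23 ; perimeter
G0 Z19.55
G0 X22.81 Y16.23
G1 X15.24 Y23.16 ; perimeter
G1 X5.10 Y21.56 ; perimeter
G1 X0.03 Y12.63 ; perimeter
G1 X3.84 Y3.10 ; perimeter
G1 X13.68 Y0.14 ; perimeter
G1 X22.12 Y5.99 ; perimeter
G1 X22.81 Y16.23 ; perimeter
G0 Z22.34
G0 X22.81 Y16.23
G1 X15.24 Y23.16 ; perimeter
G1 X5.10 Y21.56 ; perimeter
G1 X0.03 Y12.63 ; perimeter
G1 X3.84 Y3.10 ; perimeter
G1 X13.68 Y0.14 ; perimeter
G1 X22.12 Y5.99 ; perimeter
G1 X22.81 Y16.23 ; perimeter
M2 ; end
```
solid part
  facet normal 0.0000 0.0000 -1.0000
    outer loop
      vertex 5.10 21.56 0.00
      vertex 15.24 23.16 0.00
      vertex 22.81 16.23 0.00
    endloop
  endfacet
  facet normal 0.0000 0.0000 -1.0000
    outer loop
      vertex 0.03 12.63 0.00
      vertex 5.10 21.56 0.00
      vertex 22.81 16.23 0.00
    endloop
  endfacet
  facet normal 0.0000 0.0000 -1.0000
    outer loop
      vertex 3.84 3.10 0.00
      vertex 0.03 12.63 0.00
      vertex 22.81 16.23 0.00
    endloop
  endfacet
  facet normal 0.0000 0.0000 -1.0000
    outer loop
      vertex 13.68 0.14 0.00
      vertex 3.84 3.10 0.00
      vertex 22.81 16.23 0.00
    endloop
  endfacet
  facet normal 0.0000 0.0000 -1.0000
    outer loop
      vertex 22.12 5.99 0.00
      vertex 13.68 0.14 0.00
      vertex 22.81 16.23 0.00
    endloop
  endfacet
  facet normal 0.0000 0.0000 1.0000
    outer loop
      vertex 22.81 16.23 22.34
      vertex 15.24 23.16 22.34
      vertex 5.10 21.56 22.34
    endloop
  endfacet
  facet normal 0.0000 0.0000 1.0000
    outer loop
      vertex 22.81 16.23 22.34
      vertex 5.10 21.56 22.34
      vertex 0.03 12.63 22.34
    endloop
  endfacet
  facet normal 0.0000 0.0000 1.0000
    outer loop
      vertex 22.81 16.23 22.34
      vertex 0.03 12.63 22.34
      vertex 3.84 3.10 22.34
    endloop
  endfacet
  facet normal 0.0000 0.0000 1.0000
    outer loop
      vertex 22.81 16.23 22.34
      vertex 3.84 3.10 22.34
      vertex 13.68 0.14 22.34
    endloop
  endfacet
  facet normal 0.0000 0.0000 1.0000
    outer loop
      vertex 22.81 16.23 22.34
      vertex 13.68 0.14 22.34
      vertex 22.12 5.99 22.34
    endloop
  endfacet
  facet normal 0.6752 0.7376 0.0000
    outer loop
      vertex 22.81 16.23 0.00
      vertex 15.24 23.16 0.00
      vertex 15.24 23.16 22.34
    endloop
  endfacet
  facet normal 0.6752 0.7376 0.0000
    outer loop
      vertex 22.81 16.23 0.00
      vertex 15.24 23.16 22.34
      vertex 22.81 16.23 22.34
    endloop
  endfacet
  facet normal -0.1559 0.9878 0.0000
    outer loop
      vertex 15.24 23.16 0.00
      vertex 5.10 21.56 0.00
      vertex 5.10 21.56 22.34
    endloop
  endfacet
  facet normal -0.1559 0.9878 0.0000
    outer loop
      vertex 15.24 23.16 0.00
      vertex 5.10 21.56 22.34
      vertex 15.24 23.16 22.34
    endloop
  endfacet
  facet normal -0.8696 0.4937 0.0000
    outer loop
      vertex 5.10 21.56 0.00
      vertex 0.03 12.63 0.00
      vertex 0.03 12.63 22.34
    endloop
  endfacet
  facet normal -0.8696 0.4937 0.0000
    outer loop
      vertex 5.10 21.56 0.00
      vertex 0.03 12.63 22.34
      vertex 5.10 21.56 22.34
    endloop
  endfacet
  facet normal -0.9285 -0.3712 0.0000
    outer loop
      vertex 0.03 12.63 0.00
      vertex 3.84 3.10 0.00
      vertex 3.84 3.10 22.34
    endloop
  endfacet
  facet normal -0.9285 -0.3712 0.0000
    outer loop
      vertex 0.03 12.63 0.00
      vertex 3.84 3.10 22.34
      vertex 0.03 12.63 22.34
    endloop
  endfacet
  facet normal -0.2881 -0.9576 0.0000
    outer loop
      vertex 3.84 3.10 0.00
      vertex 13.68 0.14 0.00
      vertex 13.68 0.14 22.34
    endloop
  endfacet
  facet normal -0.2881 -0.9576 0.0000
    outer loop
      vertex 3.84 3.10 0.00
      vertex 13.68 0.14 22.34
      vertex 3.84 3.10 22.34
    endloop
  endfacet
  facet normal 0.5697 -0.8219 0.0000
    outer loop
      vertex 13.68 0.14 0.00
      vertex 22.12 5.99 0.00
      vertex 22.12 5.99 22.34
    endloop
  endfacet
  facet normal 0.5697 -0.8219 0.0000
    outer loop
      vertex 13.68 0.14 0.00
      vertex 22.12 5.99 22.34
      vertex 13.68 0.14 22.34
    endloop
  endfacet
  facet normal 0.9977 -0.0672 0.0000
    outer loop
      vertex 22.12 5.99 0.00
      vertex 22.81 16.23 0.00
      vertex 22.81 16.23 22.34
    endloop
  endfacet
  facet normal 0.9977 -0.0672 0.0000
    outer loop
      vertex 22.12 5.99 0.00
      vertex 22.81 16.23 22.34
      vertex 22.12 5.99 22.34
    endloop
  endfacet
endsolid part

The G0 Z moves step by Δz≈2.79 mm. Every layer's G1 loop is the same polygon, so the solid is a straight extrusion of it from z=0 to z≈22.3. Closing with flat bottom and top caps and triangulating gives 24 facets — a regular 7-sided prism (a cylinder approximated with 7 flat sides), circumscribed radius ≈ 11.8 mm, height ≈ 22.3 mm.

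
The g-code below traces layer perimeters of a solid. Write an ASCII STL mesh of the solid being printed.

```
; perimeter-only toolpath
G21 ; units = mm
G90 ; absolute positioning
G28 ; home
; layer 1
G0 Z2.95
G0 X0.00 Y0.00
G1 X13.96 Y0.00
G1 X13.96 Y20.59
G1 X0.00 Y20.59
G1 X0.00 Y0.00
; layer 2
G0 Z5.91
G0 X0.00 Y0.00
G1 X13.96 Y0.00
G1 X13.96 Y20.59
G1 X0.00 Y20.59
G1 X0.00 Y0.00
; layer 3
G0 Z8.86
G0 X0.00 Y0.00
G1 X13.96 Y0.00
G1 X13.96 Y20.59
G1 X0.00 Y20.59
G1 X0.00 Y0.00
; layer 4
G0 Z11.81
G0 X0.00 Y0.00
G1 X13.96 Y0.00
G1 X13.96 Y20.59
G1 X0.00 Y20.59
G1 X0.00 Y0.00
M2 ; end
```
solid part
  facet normal 0.0000 0.0000 -1.0000
    outer loop
      vertex 13.96 20.59 0.00
      vertex 13.96 0.00 0.00
      vertex 0.00 0.00 0.00
    endloop
  endfacet
  facet normal 0.0000 0.0000 -1.0000
    outer loop
      vertex 0.00 20.59 0.00
      vertex 13.96 20.59 0.00
      vertex 0.00 0.00 0.00
    endloop
  endfacet
  facet normal 0.0000 0.0000 1.0000
    outer loop
      vertex 0.00 0.00 11.81
      vertex 13.96 0.00 11.81
      vertex 13.96 20.59 11.81
    endloop
  endfacet
  facet normal 0.0000 0.0000 1.0000
    outer loop
      vertex 0.00 0.00 11.81
      vertex 13.96 20.59 11.81
      vertex 0.00 20.59 11.81
    endloop
  endfacet
  facet normal 0.0000 -1.0000 0.0000
    outer loop
      vertex 0.00 0.00 0.00
      vertex 13.96 0.00 0.00
      vertex 13.96 0.00 11.81
    endloop
  endfacet
  facet normal 0.0000 -1.0000 0.0000
    outer loop
      vertex 0.00 0.00 0.00
      vertex 13.96 0.00 11.81
      vertex 0.00 0.00 11.81
    endloop
  endfacet
  facet normal 0.0000 1.0000 0.0000
    outer loop
      vertex 13.96 20.59 11.81
      vertex 13.96 20.59 0.00
      vertex 0.00 20.59 0.00
    endloop
  endfacet
  facet normal 0.0000 1.0000 0.0000
    outer loop
      vertex 0.00 20.59 11.81
      vertex 13.96 20.59 11.81
      vertex 0.00 20.59 0.00
    endloop
  endfacet
  facet normal -1.0000 0.0000 0.0000
    outer loop
      vertex 0.00 20.59 11.81
      vertex 0.00 20.59 0.00
      vertex 0.00 0.00 0.00
    endloop
  endfacet
  facet normal -1.0000 0.0000 0.0000
    outer loop
      vertex 0.00 0.00 11.81
      vertex 0.00 20.59 11.81
      vertex 0.00 0.00 0.00
    endloop
  endfacet
  facet normal 1.0000 0.0000 0.0000
    outer loop
      vertex 13.96 0.00 0.00
      vertex 13.96 20.59 0.00
      vertex 13.96 20.59 11.81
    endloop
  endfacet
  facet normal 1.0000 0.0000 0.0000
    outer loop
      vertex 13.96 0.00 0.00
      vertex 13.96 20.59 11.81
      vertex 13.96 0.00 11.81
    endloop
  endfacet
endsolid part

The G0 Z moves step by Δz≈2.95 mm. Every layer's G1 loop is the same polygon, so the solid is a straight extrusion of it from z=0 to z≈11.8. Closing with flat bottom and top caps and triangulating gives 12 facets — a rectangular box, roughly 14 × 20.6 mm footprint and 11.8 mm tall.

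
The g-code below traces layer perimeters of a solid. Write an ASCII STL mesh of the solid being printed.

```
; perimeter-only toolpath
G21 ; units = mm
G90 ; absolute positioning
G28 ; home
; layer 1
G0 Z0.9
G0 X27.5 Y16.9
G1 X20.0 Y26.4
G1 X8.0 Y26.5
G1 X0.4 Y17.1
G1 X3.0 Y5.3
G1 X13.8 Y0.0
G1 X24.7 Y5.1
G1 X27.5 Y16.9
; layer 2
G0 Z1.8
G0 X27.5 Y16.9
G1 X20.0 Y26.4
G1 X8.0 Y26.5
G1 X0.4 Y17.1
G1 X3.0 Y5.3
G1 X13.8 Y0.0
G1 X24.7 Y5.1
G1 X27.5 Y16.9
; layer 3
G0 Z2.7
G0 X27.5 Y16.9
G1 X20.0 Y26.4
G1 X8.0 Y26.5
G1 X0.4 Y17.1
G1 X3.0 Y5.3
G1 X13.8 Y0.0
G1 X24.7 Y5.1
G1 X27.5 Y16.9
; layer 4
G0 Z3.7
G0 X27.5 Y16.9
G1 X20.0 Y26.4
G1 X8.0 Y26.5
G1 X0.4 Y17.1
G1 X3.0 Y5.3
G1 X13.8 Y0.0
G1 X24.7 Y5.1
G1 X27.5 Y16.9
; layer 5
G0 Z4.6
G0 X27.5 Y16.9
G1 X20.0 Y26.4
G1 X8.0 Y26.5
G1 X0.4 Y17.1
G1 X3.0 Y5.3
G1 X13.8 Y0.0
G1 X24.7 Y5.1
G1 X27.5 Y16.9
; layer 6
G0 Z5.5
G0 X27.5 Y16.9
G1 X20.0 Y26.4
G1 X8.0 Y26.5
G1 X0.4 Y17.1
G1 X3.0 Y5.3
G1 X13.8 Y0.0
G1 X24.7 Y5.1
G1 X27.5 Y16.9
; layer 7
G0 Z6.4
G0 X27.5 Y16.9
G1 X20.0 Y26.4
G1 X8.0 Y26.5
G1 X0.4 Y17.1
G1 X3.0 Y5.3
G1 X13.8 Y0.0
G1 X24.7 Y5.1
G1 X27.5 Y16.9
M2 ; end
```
solid part
  facet normal 0.0000 0.0000 -1.0000
    outer loop
      vertex 8.0 26.5 0.0
      vertex 20.0 26.4 0.0
      vertex 27.5 16.9 0.0
    endloop
  endfacet
  facet normal 0.0000 0.0000 -1.0000
    outer loop
      vertex 0.4 17.1 0.0
      vertex 8.0 26.5 0.0
      vertex 27.5 16.9 0.0
    endloop
  endfacet
  facet normal 0.0000 0.0000 -1.0000
    outer loop
      vertex 3.0 5.3 0.0
      vertex 0.4 17.1 0.0
      vertex 27.5 16.9 0.0
    endloop
  endfacet
  facet normal 0.0000 0.0000 -1.0000
    outer loop
      vertex 13.8 0.0 0.0
      vertex 3.0 5.3 0.0
      vertex 27.5 16.9 0.0
    endloop
  endfacet
  facet normal 0.0000 0.0000 -1.0000
    outer loop
      vertex 24.7 5.1 0.0
      vertex 13.8 0.0 0.0
      vertex 27.5 16.9 0.0
    endloop
  endfacet
  facet normal 0.0000 0.0000 1.0000
    outer loop
      vertex 27.5 16.9 6.4
      vertex 20.0 26.4 6.4
      vertex 8.0 26.5 6.4
    endloop
  endfacet
  facet normal 0.0000 0.0000 1.0000
    outer loop
      vertex 27.5 16.9 6.4
      vertex 8.0 26.5 6.4
      vertex 0.4 17.1 6.4
    endloop
  endfacet
  facet normal 0.0000 0.0000 1.0000
    outer loop
      vertex 27.5 16.9 6.4
      vertex 0.4 17.1 6.4
      vertex 3.0 5.3 6.4
    endloop
  endfacet
  facet normal 0.0000 0.0000 1.0000
    outer loop
      vertex 27.5 16.9 6.4
      vertex 3.0 5.3 6.4
      vertex 13.8 0.0 6.4
    endloop
  endfacet
  facet normal 0.0000 0.0000 1.0000
    outer loop
      vertex 27.5 16.9 6.4
      vertex 13.8 0.0 6.4
      vertex 24.7 5.1 6.4
    endloop
  endfacet
  facet normal 0.7849 0.6196 0.0000
    outer loop
      vertex 27.5 16.9 0.0
      vertex 20.0 26.4 0.0
      vertex 20.0 26.4 6.4
    endloop
  endfacet
  facet normal 0.7849 0.6196 0.0000
    outer loop
      vertex 27.5 16.9 0.0
      vertex 20.0 26.4 6.4
      vertex 27.5 16.9 6.4
    endloop
  endfacet
  facet normal 0.0083 1.0000 0.0000
    outer loop
      vertex 20.0 26.4 0.0
      vertex 8.0 26.5 0.0
      vertex 8.0 26.5 6.4
    endloop
  endfacet
  facet normal 0.0083 1.0000 0.0000
    outer loop
      vertex 20.0 26.4 0.0
      vertex 8.0 26.5 6.4
      vertex 20.0 26.4 6.4
    endloop
  endfacet
  facet normal -0.7776 0.6287 0.0000
    outer loop
      vertex 8.0 26.5 0.0
      vertex 0.4 17.1 0.0
      vertex 0.4 17.1 6.4
    endloop
  endfacet
  facet normal -0.7776 0.6287 0.0000
    outer loop
      vertex 8.0 26.5 0.0
      vertex 0.4 17.1 6.4
      vertex 8.0 26.5 6.4
    endloop
  endfacet
  facet normal -0.9766 -0.2152 0.0000
    outer loop
      vertex 0.4 17.1 0.0
      vertex 3.0 5.3 0.0
      vertex 3.0 5.3 6.4
    endloop
  endfacet
  facet normal -0.9766 -0.2152 0.0000
    outer loop
      vertex 0.4 17.1 0.0
      vertex 3.0 5.3 6.4
      vertex 0.4 17.1 6.4
    endloop
  endfacet
  facet normal -0.4406 -0.8977 0.0000
    outer loop
      vertex 3.0 5.3 0.0
      vertex 13.8 0.0 0.0
      vertex 13.8 0.0 6.4
    endloop
  endfacet
  facet normal -0.4406 -0.8977 0.0000
    outer loop
      vertex 3.0 5.3 0.0
      vertex 13.8 0.0 6.4
      vertex 3.0 5.3 6.4
    endloop
  endfacet
  facet normal 0.4238 -0.9058 0.0000
    outer loop
      vertex 13.8 0.0 0.0
      vertex 24.7 5.1 0.0
      vertex 24.7 5.1 6.4
    endloop
  endfacet
  facet normal 0.4238 -0.9058 0.0000
    outer loop
      vertex 13.8 0.0 0.0
      vertex 24.7 5.1 6.4
      vertex 13.8 0.0 6.4
    endloop
  endfacet
  facet normal 0.9730 -0.2309 0.0000
    outer loop
      vertex 24.7 5.1 0.0
      vertex 27.5 16.9 0.0
      vertex 27.5 16.9 6.4
    endloop
  endfacet
  facet normal 0.9730 -0.2309 0.0000
    outer loop
      vertex 24.7 5.1 0.0
      vertex 27.5 16.9 6.4
      vertex 24.7 5.1 6.4
    endloop
  endfacet
endsolid part

The G0 Z moves step by Δz≈0.9 mm. Every layer's G1 loop is the same polygon, so the solid is a straight extrusion of it from z=0 to z≈6.4. Closing with flat bottom and top caps and triangulating gives 24 facets — a regular 7-sided prism (a cylinder approximated with 7 flat sides), circumscribed radius ≈ 13.9 mm, height ≈ 6.4 mm.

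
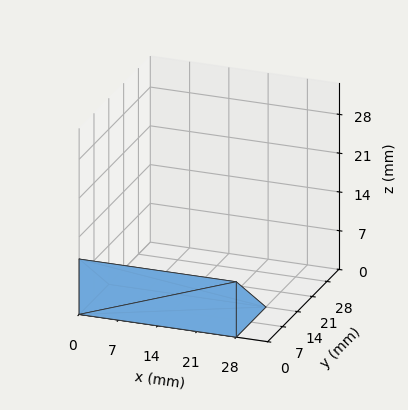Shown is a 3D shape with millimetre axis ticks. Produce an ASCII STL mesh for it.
Reading the render: the shape is a wedge (ramp): 28 × 14 mm base, rising to 10 mm along the y=0 edge and sloping linearly to z=0 at y=14 (dimensions read to the nearest mm from the axis ticks). For the STL, each face is triangulated and given an outward normal.

solid part
  facet normal 0.0000 0.0000 -1.0000
    outer loop
      vertex 28.000 14.000 0.000
      vertex 28.000 0.000 0.000
      vertex 0.000 0.000 0.000
    endloop
  endfacet
  facet normal 0.0000 0.0000 -1.0000
    outer loop
      vertex 0.000 14.000 0.000
      vertex 28.000 14.000 0.000
      vertex 0.000 0.000 0.000
    endloop
  endfacet
  facet normal 0.0000 -1.0000 0.0000
    outer loop
      vertex 0.000 0.000 0.000
      vertex 28.000 0.000 0.000
      vertex 28.000 0.000 10.000
    endloop
  endfacet
  facet normal 0.0000 -1.0000 0.0000
    outer loop
      vertex 0.000 0.000 0.000
      vertex 28.000 0.000 10.000
      vertex 0.000 0.000 10.000
    endloop
  endfacet
  facet normal 0.0000 0.5812 0.8137
    outer loop
      vertex 0.000 0.000 10.000
      vertex 28.000 0.000 10.000
      vertex 28.000 14.000 0.000
    endloop
  endfacet
  facet normal 0.0000 0.5812 0.8137
    outer loop
      vertex 0.000 0.000 10.000
      vertex 28.000 14.000 0.000
      vertex 0.000 14.000 0.000
    endloop
  endfacet
  facet normal -1.0000 0.0000 0.0000
    outer loop
      vertex 0.000 0.000 10.000
      vertex 0.000 14.000 0.000
      vertex 0.000 0.000 0.000
    endloop
  endfacet
  facet normal 1.0000 0.0000 0.0000
    outer loop
      vertex 28.000 0.000 0.000
      vertex 28.000 14.000 0.000
      vertex 28.000 0.000 10.000
    endloop
  endfacet
endsolid part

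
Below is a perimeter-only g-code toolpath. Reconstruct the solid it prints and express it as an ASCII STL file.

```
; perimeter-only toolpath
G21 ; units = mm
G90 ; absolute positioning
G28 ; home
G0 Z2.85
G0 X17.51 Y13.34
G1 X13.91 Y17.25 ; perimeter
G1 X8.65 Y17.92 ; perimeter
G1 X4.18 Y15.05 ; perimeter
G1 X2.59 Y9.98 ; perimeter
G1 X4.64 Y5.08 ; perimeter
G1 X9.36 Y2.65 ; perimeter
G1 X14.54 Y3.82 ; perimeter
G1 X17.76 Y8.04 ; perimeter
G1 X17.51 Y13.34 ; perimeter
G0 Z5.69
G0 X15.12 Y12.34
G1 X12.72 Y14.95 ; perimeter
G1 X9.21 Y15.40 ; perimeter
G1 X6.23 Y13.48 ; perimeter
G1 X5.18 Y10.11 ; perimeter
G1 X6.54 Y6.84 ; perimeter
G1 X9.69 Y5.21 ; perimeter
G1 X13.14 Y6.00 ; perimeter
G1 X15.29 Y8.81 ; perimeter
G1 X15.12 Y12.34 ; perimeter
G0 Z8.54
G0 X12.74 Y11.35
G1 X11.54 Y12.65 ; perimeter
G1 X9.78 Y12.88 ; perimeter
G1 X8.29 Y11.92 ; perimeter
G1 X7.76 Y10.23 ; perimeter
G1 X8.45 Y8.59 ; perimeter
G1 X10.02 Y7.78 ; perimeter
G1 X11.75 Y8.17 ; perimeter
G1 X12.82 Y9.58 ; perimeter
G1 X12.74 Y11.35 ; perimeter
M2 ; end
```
solid part
  facet normal 0.0000 0.0000 -1.0000
    outer loop
      vertex 8.08 20.45 0.00
      vertex 15.10 19.55 0.00
      vertex 19.90 14.34 0.00
    endloop
  endfacet
  facet normal 0.0000 0.0000 -1.0000
    outer loop
      vertex 2.12 16.62 0.00
      vertex 8.08 20.45 0.00
      vertex 19.90 14.34 0.00
    endloop
  endfacet
  facet normal 0.0000 0.0000 -1.0000
    outer loop
      vertex 0.01 9.86 0.00
      vertex 2.12 16.62 0.00
      vertex 19.90 14.34 0.00
    endloop
  endfacet
  facet normal 0.0000 0.0000 -1.0000
    outer loop
      vertex 2.74 3.33 0.00
      vertex 0.01 9.86 0.00
      vertex 19.90 14.34 0.00
    endloop
  endfacet
  facet normal 0.0000 0.0000 -1.0000
    outer loop
      vertex 9.03 0.08 0.00
      vertex 2.74 3.33 0.00
      vertex 19.90 14.34 0.00
    endloop
  endfacet
  facet normal 0.0000 0.0000 -1.0000
    outer loop
      vertex 15.94 1.64 0.00
      vertex 9.03 0.08 0.00
      vertex 19.90 14.34 0.00
    endloop
  endfacet
  facet normal 0.0000 0.0000 -1.0000
    outer loop
      vertex 20.23 7.27 0.00
      vertex 15.94 1.64 0.00
      vertex 19.90 14.34 0.00
    endloop
  endfacet
  facet normal 0.5591 0.5151 0.6497
    outer loop
      vertex 19.90 14.34 0.00
      vertex 15.10 19.55 0.00
      vertex 10.35 10.35 11.38
    endloop
  endfacet
  facet normal 0.0967 0.7539 0.6498
    outer loop
      vertex 15.10 19.55 0.00
      vertex 8.08 20.45 0.00
      vertex 10.35 10.35 11.38
    endloop
  endfacet
  facet normal -0.4110 0.6396 0.6496
    outer loop
      vertex 8.08 20.45 0.00
      vertex 2.12 16.62 0.00
      vertex 10.35 10.35 11.38
    endloop
  endfacet
  facet normal -0.7257 0.2265 0.6496
    outer loop
      vertex 2.12 16.62 0.00
      vertex 0.01 9.86 0.00
      vertex 10.35 10.35 11.38
    endloop
  endfacet
  facet normal -0.7013 -0.2932 0.6498
    outer loop
      vertex 0.01 9.86 0.00
      vertex 2.74 3.33 0.00
      vertex 10.35 10.35 11.38
    endloop
  endfacet
  facet normal -0.3489 -0.6752 0.6499
    outer loop
      vertex 2.74 3.33 0.00
      vertex 9.03 0.08 0.00
      vertex 10.35 10.35 11.38
    endloop
  endfacet
  facet normal 0.1674 -0.7415 0.6497
    outer loop
      vertex 9.03 0.08 0.00
      vertex 15.94 1.64 0.00
      vertex 10.35 10.35 11.38
    endloop
  endfacet
  facet normal 0.6047 -0.4608 0.6497
    outer loop
      vertex 15.94 1.64 0.00
      vertex 20.23 7.27 0.00
      vertex 10.35 10.35 11.38
    endloop
  endfacet
  facet normal 0.7594 0.0354 0.6497
    outer loop
      vertex 20.23 7.27 0.00
      vertex 19.90 14.34 0.00
      vertex 10.35 10.35 11.38
    endloop
  endfacet
endsolid part

The G0 Z moves step by Δz≈2.85 mm. The G1 loops shrink linearly with z, so the solid tapers from its base footprint up to z≈11.4. Closing with a flat bottom cap and the tapered top and triangulating gives 16 facets — a regular 9-sided pyramid, base circumscribed radius ≈ 10.3 mm, apex at z ≈ 11.4 mm.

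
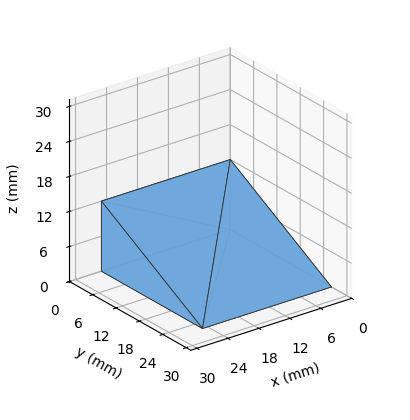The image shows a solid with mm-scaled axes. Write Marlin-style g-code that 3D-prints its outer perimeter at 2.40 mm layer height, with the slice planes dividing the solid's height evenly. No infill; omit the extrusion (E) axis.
Reading the render: the shape is a wedge (ramp): 25 × 26 mm base, rising to 12 mm along the y=0 edge and sloping linearly to z=0 at y=26 (dimensions read to the nearest mm from the axis ticks). For the g-code, the solid's height is divided into equal slices at the stated Δz and each level perimeter traced with G1 moves after a G0 lift.

; perimeter-only toolpath
G21 ; units = mm
G90 ; absolute positioning
G28 ; home
; layer 1
G0 Z2.40
G0 X0.00 Y0.00
G1 X25.00 Y0.00
G1 X25.00 Y20.80
G1 X0.00 Y20.80
G1 X0.00 Y0.00
; layer 2
G0 Z4.80
G0 X0.00 Y0.00
G1 X25.00 Y0.00
G1 X25.00 Y15.60
G1 X0.00 Y15.60
G1 X0.00 Y0.00
; layer 3
G0 Z7.20
G0 X0.00 Y0.00
G1 X25.00 Y0.00
G1 X25.00 Y10.40
G1 X0.00 Y10.40
G1 X0.00 Y0.00
; layer 4
G0 Z9.60
G0 X0.00 Y0.00
G1 X25.00 Y0.00
G1 X25.00 Y5.20
G1 X0.00 Y5.20
G1 X0.00 Y0.00
M2 ; end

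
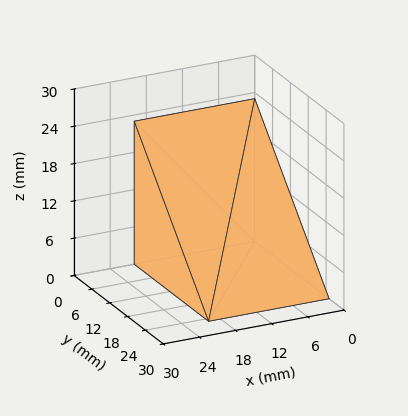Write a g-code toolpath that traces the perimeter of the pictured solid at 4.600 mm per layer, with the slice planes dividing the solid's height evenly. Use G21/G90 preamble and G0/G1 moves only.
Reading the render: the shape is a wedge (ramp): 20 × 25 mm base, rising to 23 mm along the y=0 edge and sloping linearly to z=0 at y=25 (dimensions read to the nearest mm from the axis ticks). For the g-code, the solid's height is divided into equal slices at the stated Δz and each level perimeter traced with G1 moves after a G0 lift.

; perimeter-only toolpath
G21 ; units = mm
G90 ; absolute positioning
G28 ; home
; layer 1
G0 Z4.600
G0 X0.000 Y0.000
G1 X20.000 Y0.000
G1 X20.000 Y20.000
G1 X0.000 Y20.000
G1 X0.000 Y0.000
; layer 2
G0 Z9.200
G0 X0.000 Y0.000
G1 X20.000 Y0.000
G1 X20.000 Y15.000
G1 X0.000 Y15.000
G1 X0.000 Y0.000
; layer 3
G0 Z13.800
G0 X0.000 Y0.000
G1 X20.000 Y0.000
G1 X20.000 Y10.000
G1 X0.000 Y10.000
G1 X0.000 Y0.000
; layer 4
G0 Z18.400
G0 X0.000 Y0.000
G1 X20.000 Y0.000
G1 X20.000 Y5.000
G1 X0.000 Y5.000
G1 X0.000 Y0.000
M2 ; end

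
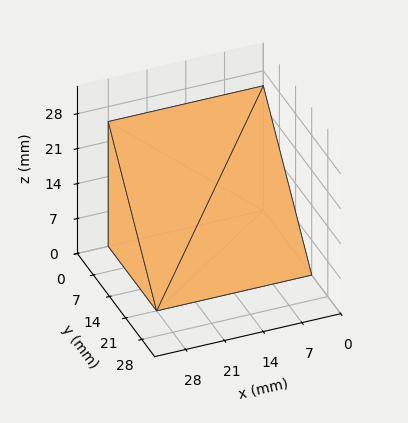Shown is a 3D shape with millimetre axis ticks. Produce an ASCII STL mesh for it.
Reading the render: the shape is a wedge (ramp): 28 × 21 mm base, rising to 25 mm along the y=0 edge and sloping linearly to z=0 at y=21 (dimensions read to the nearest mm from the axis ticks). For the STL, each face is triangulated and given an outward normal.

solid part
  facet normal 0.0000 0.0000 -1.0000
    outer loop
      vertex 28.000 21.000 0.000
      vertex 28.000 0.000 0.000
      vertex 0.000 0.000 0.000
    endloop
  endfacet
  facet normal 0.0000 0.0000 -1.0000
    outer loop
      vertex 0.000 21.000 0.000
      vertex 28.000 21.000 0.000
      vertex 0.000 0.000 0.000
    endloop
  endfacet
  facet normal 0.0000 -1.0000 0.0000
    outer loop
      vertex 0.000 0.000 0.000
      vertex 28.000 0.000 0.000
      vertex 28.000 0.000 25.000
    endloop
  endfacet
  facet normal 0.0000 -1.0000 0.0000
    outer loop
      vertex 0.000 0.000 0.000
      vertex 28.000 0.000 25.000
      vertex 0.000 0.000 25.000
    endloop
  endfacet
  facet normal 0.0000 0.7657 0.6432
    outer loop
      vertex 0.000 0.000 25.000
      vertex 28.000 0.000 25.000
      vertex 28.000 21.000 0.000
    endloop
  endfacet
  facet normal 0.0000 0.7657 0.6432
    outer loop
      vertex 0.000 0.000 25.000
      vertex 28.000 21.000 0.000
      vertex 0.000 21.000 0.000
    endloop
  endfacet
  facet normal -1.0000 0.0000 0.0000
    outer loop
      vertex 0.000 0.000 25.000
      vertex 0.000 21.000 0.000
      vertex 0.000 0.000 0.000
    endloop
  endfacet
  facet normal 1.0000 0.0000 0.0000
    outer loop
      vertex 28.000 0.000 0.000
      vertex 28.000 21.000 0.000
      vertex 28.000 0.000 25.000
    endloop
  endfacet
endsolid part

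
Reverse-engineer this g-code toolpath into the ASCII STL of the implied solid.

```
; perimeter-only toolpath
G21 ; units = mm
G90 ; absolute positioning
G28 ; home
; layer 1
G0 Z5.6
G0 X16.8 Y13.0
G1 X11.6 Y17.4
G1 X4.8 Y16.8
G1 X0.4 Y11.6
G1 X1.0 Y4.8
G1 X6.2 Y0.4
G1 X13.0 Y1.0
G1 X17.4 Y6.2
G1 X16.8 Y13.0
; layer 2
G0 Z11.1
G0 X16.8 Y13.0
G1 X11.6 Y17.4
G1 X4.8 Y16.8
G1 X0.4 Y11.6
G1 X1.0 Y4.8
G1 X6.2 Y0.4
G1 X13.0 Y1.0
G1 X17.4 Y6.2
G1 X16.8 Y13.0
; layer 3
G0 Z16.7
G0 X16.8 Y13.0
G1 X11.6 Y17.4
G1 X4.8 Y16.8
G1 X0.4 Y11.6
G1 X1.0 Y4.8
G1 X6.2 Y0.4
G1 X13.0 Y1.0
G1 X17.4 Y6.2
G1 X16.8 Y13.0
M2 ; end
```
solid part
  facet normal 0.0000 0.0000 -1.0000
    outer loop
      vertex 4.8 16.8 0.0
      vertex 11.6 17.4 0.0
      vertex 16.8 13.0 0.0
    endloop
  endfacet
  facet normal 0.0000 0.0000 -1.0000
    outer loop
      vertex 0.4 11.6 0.0
      vertex 4.8 16.8 0.0
      vertex 16.8 13.0 0.0
    endloop
  endfacet
  facet normal 0.0000 0.0000 -1.0000
    outer loop
      vertex 1.0 4.8 0.0
      vertex 0.4 11.6 0.0
      vertex 16.8 13.0 0.0
    endloop
  endfacet
  facet normal 0.0000 0.0000 -1.0000
    outer loop
      vertex 6.2 0.4 0.0
      vertex 1.0 4.8 0.0
      vertex 16.8 13.0 0.0
    endloop
  endfacet
  facet normal 0.0000 0.0000 -1.0000
    outer loop
      vertex 13.0 1.0 0.0
      vertex 6.2 0.4 0.0
      vertex 16.8 13.0 0.0
    endloop
  endfacet
  facet normal 0.0000 0.0000 -1.0000
    outer loop
      vertex 17.4 6.2 0.0
      vertex 13.0 1.0 0.0
      vertex 16.8 13.0 0.0
    endloop
  endfacet
  facet normal 0.0000 0.0000 1.0000
    outer loop
      vertex 16.8 13.0 16.7
      vertex 11.6 17.4 16.7
      vertex 4.8 16.8 16.7
    endloop
  endfacet
  facet normal 0.0000 0.0000 1.0000
    outer loop
      vertex 16.8 13.0 16.7
      vertex 4.8 16.8 16.7
      vertex 0.4 11.6 16.7
    endloop
  endfacet
  facet normal 0.0000 0.0000 1.0000
    outer loop
      vertex 16.8 13.0 16.7
      vertex 0.4 11.6 16.7
      vertex 1.0 4.8 16.7
    endloop
  endfacet
  facet normal 0.0000 0.0000 1.0000
    outer loop
      vertex 16.8 13.0 16.7
      vertex 1.0 4.8 16.7
      vertex 6.2 0.4 16.7
    endloop
  endfacet
  facet normal 0.0000 0.0000 1.0000
    outer loop
      vertex 16.8 13.0 16.7
      vertex 6.2 0.4 16.7
      vertex 13.0 1.0 16.7
    endloop
  endfacet
  facet normal 0.0000 0.0000 1.0000
    outer loop
      vertex 16.8 13.0 16.7
      vertex 13.0 1.0 16.7
      vertex 17.4 6.2 16.7
    endloop
  endfacet
  facet normal 0.6459 0.7634 0.0000
    outer loop
      vertex 16.8 13.0 0.0
      vertex 11.6 17.4 0.0
      vertex 11.6 17.4 16.7
    endloop
  endfacet
  facet normal 0.6459 0.7634 0.0000
    outer loop
      vertex 16.8 13.0 0.0
      vertex 11.6 17.4 16.7
      vertex 16.8 13.0 16.7
    endloop
  endfacet
  facet normal -0.0879 0.9961 0.0000
    outer loop
      vertex 11.6 17.4 0.0
      vertex 4.8 16.8 0.0
      vertex 4.8 16.8 16.7
    endloop
  endfacet
  facet normal -0.0879 0.9961 0.0000
    outer loop
      vertex 11.6 17.4 0.0
      vertex 4.8 16.8 16.7
      vertex 11.6 17.4 16.7
    endloop
  endfacet
  facet normal -0.7634 0.6459 0.0000
    outer loop
      vertex 4.8 16.8 0.0
      vertex 0.4 11.6 0.0
      vertex 0.4 11.6 16.7
    endloop
  endfacet
  facet normal -0.7634 0.6459 0.0000
    outer loop
      vertex 4.8 16.8 0.0
      vertex 0.4 11.6 16.7
      vertex 4.8 16.8 16.7
    endloop
  endfacet
  facet normal -0.9961 -0.0879 0.0000
    outer loop
      vertex 0.4 11.6 0.0
      vertex 1.0 4.8 0.0
      vertex 1.0 4.8 16.7
    endloop
  endfacet
  facet normal -0.9961 -0.0879 0.0000
    outer loop
      vertex 0.4 11.6 0.0
      vertex 1.0 4.8 16.7
      vertex 0.4 11.6 16.7
    endloop
  endfacet
  facet normal -0.6459 -0.7634 0.0000
    outer loop
      vertex 1.0 4.8 0.0
      vertex 6.2 0.4 0.0
      vertex 6.2 0.4 16.7
    endloop
  endfacet
  facet normal -0.6459 -0.7634 0.0000
    outer loop
      vertex 1.0 4.8 0.0
      vertex 6.2 0.4 16.7
      vertex 1.0 4.8 16.7
    endloop
  endfacet
  facet normal 0.0879 -0.9961 0.0000
    outer loop
      vertex 6.2 0.4 0.0
      vertex 13.0 1.0 0.0
      vertex 13.0 1.0 16.7
    endloop
  endfacet
  facet normal 0.0879 -0.9961 0.0000
    outer loop
      vertex 6.2 0.4 0.0
      vertex 13.0 1.0 16.7
      vertex 6.2 0.4 16.7
    endloop
  endfacet
  facet normal 0.7634 -0.6459 0.0000
    outer loop
      vertex 13.0 1.0 0.0
      vertex 17.4 6.2 0.0
      vertex 17.4 6.2 16.7
    endloop
  endfacet
  facet normal 0.7634 -0.6459 0.0000
    outer loop
      vertex 13.0 1.0 0.0
      vertex 17.4 6.2 16.7
      vertex 13.0 1.0 16.7
    endloop
  endfacet
  facet normal 0.9961 0.0879 0.0000
    outer loop
      vertex 17.4 6.2 0.0
      vertex 16.8 13.0 0.0
      vertex 16.8 13.0 16.7
    endloop
  endfacet
  facet normal 0.9961 0.0879 0.0000
    outer loop
      vertex 17.4 6.2 0.0
      vertex 16.8 13.0 16.7
      vertex 17.4 6.2 16.7
    endloop
  endfacet
endsolid part

The G0 Z moves step by Δz≈5.6 mm. Every layer's G1 loop is the same polygon, so the solid is a straight extrusion of it from z=0 to z≈16.7. Closing with flat bottom and top caps and triangulating gives 28 facets — a regular 8-sided prism (a cylinder approximated with 8 flat sides), circumscribed radius ≈ 8.9 mm, height ≈ 16.7 mm.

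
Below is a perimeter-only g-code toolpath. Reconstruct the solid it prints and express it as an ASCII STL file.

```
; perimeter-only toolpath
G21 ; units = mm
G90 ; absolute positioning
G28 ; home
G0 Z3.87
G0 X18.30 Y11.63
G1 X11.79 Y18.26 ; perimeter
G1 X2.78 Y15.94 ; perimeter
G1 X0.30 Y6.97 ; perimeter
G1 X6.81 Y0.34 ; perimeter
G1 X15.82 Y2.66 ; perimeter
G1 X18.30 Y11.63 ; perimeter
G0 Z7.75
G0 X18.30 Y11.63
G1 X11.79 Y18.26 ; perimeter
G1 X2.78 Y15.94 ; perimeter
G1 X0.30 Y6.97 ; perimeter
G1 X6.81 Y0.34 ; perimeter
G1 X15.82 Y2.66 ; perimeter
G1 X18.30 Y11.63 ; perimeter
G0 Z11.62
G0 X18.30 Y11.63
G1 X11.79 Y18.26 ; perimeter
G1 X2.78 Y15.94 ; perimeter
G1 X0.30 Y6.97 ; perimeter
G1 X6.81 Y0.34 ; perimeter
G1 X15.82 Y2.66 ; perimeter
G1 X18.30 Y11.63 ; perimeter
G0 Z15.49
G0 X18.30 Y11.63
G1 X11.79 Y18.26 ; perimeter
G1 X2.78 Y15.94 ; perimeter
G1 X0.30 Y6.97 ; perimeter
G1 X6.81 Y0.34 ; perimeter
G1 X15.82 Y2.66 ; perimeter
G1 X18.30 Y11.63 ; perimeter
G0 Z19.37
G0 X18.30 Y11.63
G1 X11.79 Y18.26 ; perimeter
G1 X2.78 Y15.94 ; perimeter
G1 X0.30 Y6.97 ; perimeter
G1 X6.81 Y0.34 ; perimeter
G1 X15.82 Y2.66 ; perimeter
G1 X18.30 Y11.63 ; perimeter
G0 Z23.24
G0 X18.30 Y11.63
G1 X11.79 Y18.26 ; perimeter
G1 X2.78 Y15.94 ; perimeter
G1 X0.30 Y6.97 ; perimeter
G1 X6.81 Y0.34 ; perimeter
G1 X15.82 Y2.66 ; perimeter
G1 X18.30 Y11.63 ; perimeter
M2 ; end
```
solid part
  facet normal 0.0000 0.0000 -1.0000
    outer loop
      vertex 2.78 15.94 0.00
      vertex 11.79 18.26 0.00
      vertex 18.30 11.63 0.00
    endloop
  endfacet
  facet normal 0.0000 0.0000 -1.0000
    outer loop
      vertex 0.30 6.97 0.00
      vertex 2.78 15.94 0.00
      vertex 18.30 11.63 0.00
    endloop
  endfacet
  facet normal 0.0000 0.0000 -1.0000
    outer loop
      vertex 6.81 0.34 0.00
      vertex 0.30 6.97 0.00
      vertex 18.30 11.63 0.00
    endloop
  endfacet
  facet normal 0.0000 0.0000 -1.0000
    outer loop
      vertex 15.82 2.66 0.00
      vertex 6.81 0.34 0.00
      vertex 18.30 11.63 0.00
    endloop
  endfacet
  facet normal 0.0000 0.0000 1.0000
    outer loop
      vertex 18.30 11.63 23.24
      vertex 11.79 18.26 23.24
      vertex 2.78 15.94 23.24
    endloop
  endfacet
  facet normal 0.0000 0.0000 1.0000
    outer loop
      vertex 18.30 11.63 23.24
      vertex 2.78 15.94 23.24
      vertex 0.30 6.97 23.24
    endloop
  endfacet
  facet normal 0.0000 0.0000 1.0000
    outer loop
      vertex 18.30 11.63 23.24
      vertex 0.30 6.97 23.24
      vertex 6.81 0.34 23.24
    endloop
  endfacet
  facet normal 0.0000 0.0000 1.0000
    outer loop
      vertex 18.30 11.63 23.24
      vertex 6.81 0.34 23.24
      vertex 15.82 2.66 23.24
    endloop
  endfacet
  facet normal 0.7135 0.7006 0.0000
    outer loop
      vertex 18.30 11.63 0.00
      vertex 11.79 18.26 0.00
      vertex 11.79 18.26 23.24
    endloop
  endfacet
  facet normal 0.7135 0.7006 0.0000
    outer loop
      vertex 18.30 11.63 0.00
      vertex 11.79 18.26 23.24
      vertex 18.30 11.63 23.24
    endloop
  endfacet
  facet normal -0.2494 0.9684 0.0000
    outer loop
      vertex 11.79 18.26 0.00
      vertex 2.78 15.94 0.00
      vertex 2.78 15.94 23.24
    endloop
  endfacet
  facet normal -0.2494 0.9684 0.0000
    outer loop
      vertex 11.79 18.26 0.00
      vertex 2.78 15.94 23.24
      vertex 11.79 18.26 23.24
    endloop
  endfacet
  facet normal -0.9638 0.2665 0.0000
    outer loop
      vertex 2.78 15.94 0.00
      vertex 0.30 6.97 0.00
      vertex 0.30 6.97 23.24
    endloop
  endfacet
  facet normal -0.9638 0.2665 0.0000
    outer loop
      vertex 2.78 15.94 0.00
      vertex 0.30 6.97 23.24
      vertex 2.78 15.94 23.24
    endloop
  endfacet
  facet normal -0.7135 -0.7006 0.0000
    outer loop
      vertex 0.30 6.97 0.00
      vertex 6.81 0.34 0.00
      vertex 6.81 0.34 23.24
    endloop
  endfacet
  facet normal -0.7135 -0.7006 0.0000
    outer loop
      vertex 0.30 6.97 0.00
      vertex 6.81 0.34 23.24
      vertex 0.30 6.97 23.24
    endloop
  endfacet
  facet normal 0.2494 -0.9684 0.0000
    outer loop
      vertex 6.81 0.34 0.00
      vertex 15.82 2.66 0.00
      vertex 15.82 2.66 23.24
    endloop
  endfacet
  facet normal 0.2494 -0.9684 0.0000
    outer loop
      vertex 6.81 0.34 0.00
      vertex 15.82 2.66 23.24
      vertex 6.81 0.34 23.24
    endloop
  endfacet
  facet normal 0.9638 -0.2665 0.0000
    outer loop
      vertex 15.82 2.66 0.00
      vertex 18.30 11.63 0.00
      vertex 18.30 11.63 23.24
    endloop
  endfacet
  facet normal 0.9638 -0.2665 0.0000
    outer loop
      vertex 15.82 2.66 0.00
      vertex 18.30 11.63 23.24
      vertex 15.82 2.66 23.24
    endloop
  endfacet
endsolid part

The G0 Z moves step by Δz≈3.87 mm. Every layer's G1 loop is the same polygon, so the solid is a straight extrusion of it from z=0 to z≈23.2. Closing with flat bottom and top caps and triangulating gives 20 facets — a regular 6-sided prism (a cylinder approximated with 6 flat sides), circumscribed radius ≈ 9.3 mm, height ≈ 23.2 mm.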